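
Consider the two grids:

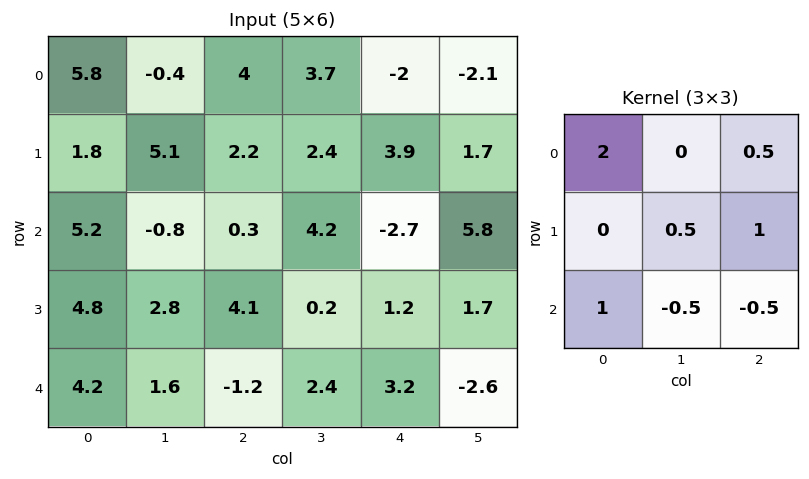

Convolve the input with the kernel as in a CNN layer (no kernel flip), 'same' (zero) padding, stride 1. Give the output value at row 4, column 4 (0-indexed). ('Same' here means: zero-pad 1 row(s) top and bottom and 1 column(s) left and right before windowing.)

The receptive field on the zero-padded input at this output position is [0.2 1.2 1.7 / 2.4 3.2 -2.6 / 0 0 0]. Elementwise product with the kernel and sum: 0.2·2 + 1.7·0.5 + 3.2·0.5 + -2.6·1 + 0·1 + 0·-0.5 + 0·-0.5.

0.25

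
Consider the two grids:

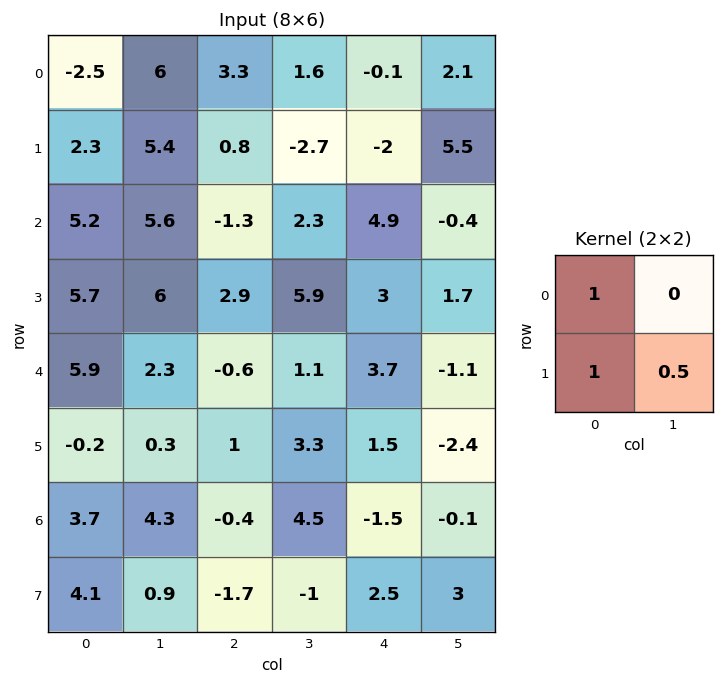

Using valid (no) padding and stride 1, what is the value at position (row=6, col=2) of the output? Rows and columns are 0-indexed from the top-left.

-2.6

The receptive field on the input at this output position is [-0.4 4.5 / -1.7 -1]. Elementwise product with the kernel and sum: -0.4·1 + -1.7·1 + -1·0.5.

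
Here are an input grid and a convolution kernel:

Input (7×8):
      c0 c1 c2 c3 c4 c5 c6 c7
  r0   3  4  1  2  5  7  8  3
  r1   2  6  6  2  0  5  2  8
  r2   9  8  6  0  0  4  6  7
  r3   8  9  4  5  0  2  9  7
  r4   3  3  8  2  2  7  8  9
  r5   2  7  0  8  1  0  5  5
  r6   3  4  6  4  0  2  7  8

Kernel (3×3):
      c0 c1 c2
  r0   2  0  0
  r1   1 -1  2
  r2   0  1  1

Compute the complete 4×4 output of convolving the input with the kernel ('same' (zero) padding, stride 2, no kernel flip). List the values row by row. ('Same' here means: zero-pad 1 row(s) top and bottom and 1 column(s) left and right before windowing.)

Output[0,0]: The receptive field on the zero-padded input at this output position is [0 0 0 / 0 3 4 / 0 2 6]. Elementwise product with the kernel and sum: 0·2 + 0·1 + 3·-1 + 4·2 + 2·1 + 6·1.
Output[0,1]: The receptive field on the zero-padded input at this output position is [0 0 0 / 4 1 2 / 6 6 2]. Elementwise product with the kernel and sum: 0·2 + 4·1 + 1·-1 + 2·2 + 6·1 + 2·1.

13 15 16 15
24 23 14 38
12 25 25 31
5 20 24 11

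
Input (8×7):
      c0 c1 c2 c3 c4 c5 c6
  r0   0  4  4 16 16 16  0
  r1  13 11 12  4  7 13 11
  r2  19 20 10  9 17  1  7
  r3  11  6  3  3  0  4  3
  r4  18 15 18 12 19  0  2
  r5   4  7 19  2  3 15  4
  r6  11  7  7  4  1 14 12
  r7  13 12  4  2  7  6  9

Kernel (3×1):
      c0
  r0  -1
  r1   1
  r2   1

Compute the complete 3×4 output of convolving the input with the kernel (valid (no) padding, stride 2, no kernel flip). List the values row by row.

Output[0,0]: The receptive field on the input at this output position is [0 / 13 / 19]. Elementwise product with the kernel and sum: 0·-1 + 13·1 + 19·1.
Output[0,1]: The receptive field on the input at this output position is [4 / 12 / 10]. Elementwise product with the kernel and sum: 4·-1 + 12·1 + 10·1.

32 18 8 18
10 11 2 -2
-3 8 -15 14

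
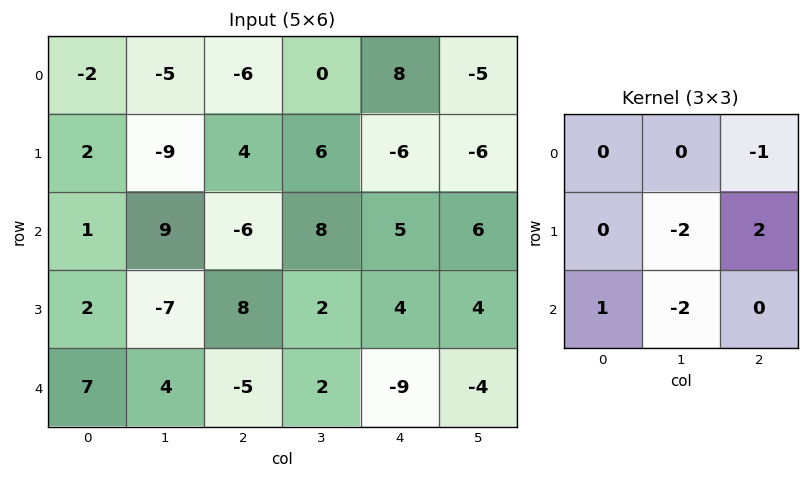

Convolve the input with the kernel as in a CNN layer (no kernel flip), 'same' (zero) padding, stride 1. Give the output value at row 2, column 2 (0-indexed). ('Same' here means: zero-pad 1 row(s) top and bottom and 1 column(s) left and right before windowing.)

-1

The receptive field on the zero-padded input at this output position is [-9 4 6 / 9 -6 8 / -7 8 2]. Elementwise product with the kernel and sum: 6·-1 + -6·-2 + 8·2 + -7·1 + 8·-2.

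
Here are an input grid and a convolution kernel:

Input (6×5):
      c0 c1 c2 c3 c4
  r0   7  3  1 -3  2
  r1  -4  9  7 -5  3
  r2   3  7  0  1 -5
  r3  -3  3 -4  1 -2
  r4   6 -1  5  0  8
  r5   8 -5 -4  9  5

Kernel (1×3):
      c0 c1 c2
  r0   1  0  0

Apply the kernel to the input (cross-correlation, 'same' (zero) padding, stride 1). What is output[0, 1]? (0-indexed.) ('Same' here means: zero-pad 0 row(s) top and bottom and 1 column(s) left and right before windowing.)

The receptive field on the zero-padded input at this output position is [7 3 1]. Elementwise product with the kernel and sum: 7·1.

7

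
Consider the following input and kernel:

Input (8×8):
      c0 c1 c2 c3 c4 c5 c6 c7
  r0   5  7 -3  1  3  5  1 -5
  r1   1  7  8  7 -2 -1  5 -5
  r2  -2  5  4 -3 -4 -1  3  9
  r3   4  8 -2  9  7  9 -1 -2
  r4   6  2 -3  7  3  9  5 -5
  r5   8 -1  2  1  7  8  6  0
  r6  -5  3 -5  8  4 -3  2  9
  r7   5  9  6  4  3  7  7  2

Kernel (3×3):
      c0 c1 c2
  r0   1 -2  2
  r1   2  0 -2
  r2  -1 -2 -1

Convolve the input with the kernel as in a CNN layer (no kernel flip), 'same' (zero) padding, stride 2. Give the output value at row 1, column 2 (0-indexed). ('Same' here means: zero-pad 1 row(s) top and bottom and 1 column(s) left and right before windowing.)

The receptive field on the zero-padded input at this output position is [7 -2 -1 / -3 -4 -1 / 9 7 9]. Elementwise product with the kernel and sum: 7·1 + -2·-2 + -1·2 + -3·2 + -1·-2 + 9·-1 + 7·-2 + 9·-1.

-27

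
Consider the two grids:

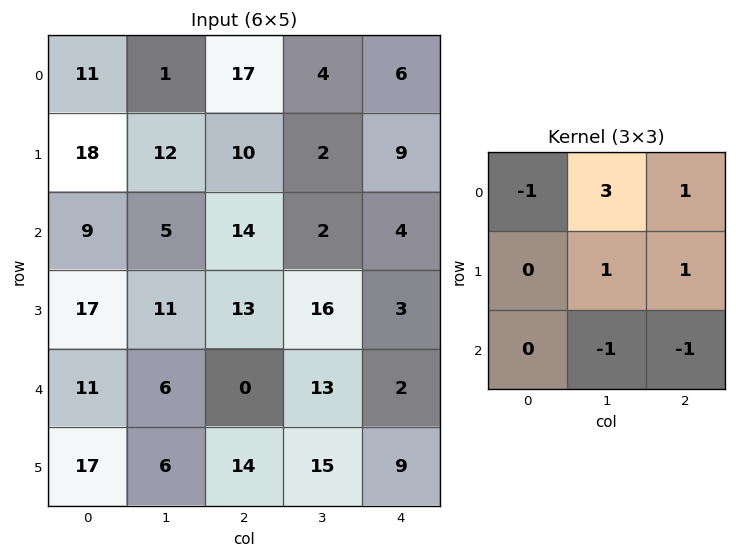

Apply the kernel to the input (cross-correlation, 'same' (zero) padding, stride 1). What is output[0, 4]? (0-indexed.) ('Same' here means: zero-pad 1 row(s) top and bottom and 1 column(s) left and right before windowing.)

-3

The receptive field on the zero-padded input at this output position is [0 0 0 / 4 6 0 / 2 9 0]. Elementwise product with the kernel and sum: 0·-1 + 0·3 + 0·1 + 6·1 + 0·1 + 9·-1 + 0·-1.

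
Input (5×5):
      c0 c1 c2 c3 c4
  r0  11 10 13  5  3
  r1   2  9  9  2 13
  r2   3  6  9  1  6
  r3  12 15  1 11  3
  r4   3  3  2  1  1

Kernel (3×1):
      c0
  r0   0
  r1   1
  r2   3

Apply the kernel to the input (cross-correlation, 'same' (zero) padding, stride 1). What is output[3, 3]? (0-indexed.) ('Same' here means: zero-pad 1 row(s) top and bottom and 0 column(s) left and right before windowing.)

14

The receptive field on the zero-padded input at this output position is [1 / 11 / 1]. Elementwise product with the kernel and sum: 11·1 + 1·3.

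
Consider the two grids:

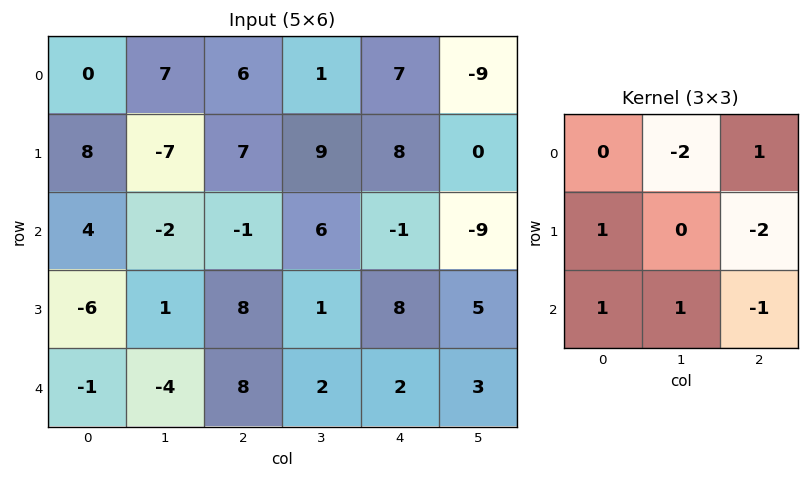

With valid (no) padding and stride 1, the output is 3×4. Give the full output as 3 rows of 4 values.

-11 -45 2 0
14 -11 -8 12
-32 9 -13 -15

Output[0,0]: The receptive field on the input at this output position is [0 7 6 / 8 -7 7 / 4 -2 -1]. Elementwise product with the kernel and sum: 7·-2 + 6·1 + 8·1 + 7·-2 + 4·1 + -2·1 + -1·-1.
Output[0,1]: The receptive field on the input at this output position is [7 6 1 / -7 7 9 / -2 -1 6]. Elementwise product with the kernel and sum: 6·-2 + 1·1 + -7·1 + 9·-2 + -2·1 + -1·1 + 6·-1.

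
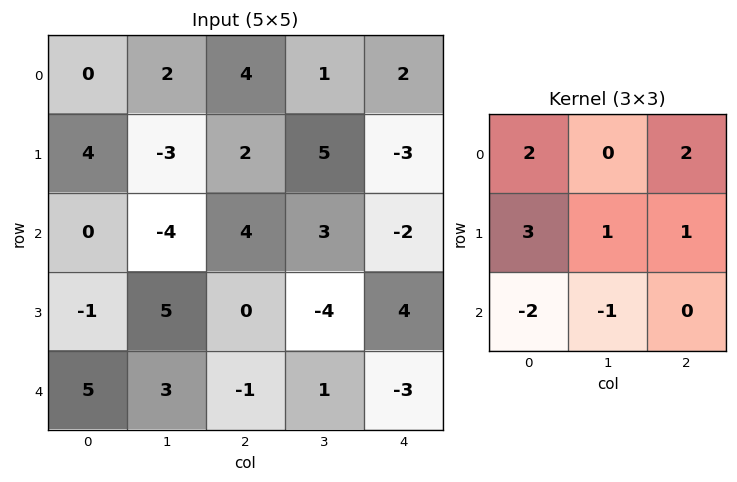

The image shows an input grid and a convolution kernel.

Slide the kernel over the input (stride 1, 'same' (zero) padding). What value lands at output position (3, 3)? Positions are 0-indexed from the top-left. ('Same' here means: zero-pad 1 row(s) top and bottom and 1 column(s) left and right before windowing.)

5

The receptive field on the zero-padded input at this output position is [4 3 -2 / 0 -4 4 / -1 1 -3]. Elementwise product with the kernel and sum: 4·2 + -2·2 + 0·3 + -4·1 + 4·1 + -1·-2 + 1·-1.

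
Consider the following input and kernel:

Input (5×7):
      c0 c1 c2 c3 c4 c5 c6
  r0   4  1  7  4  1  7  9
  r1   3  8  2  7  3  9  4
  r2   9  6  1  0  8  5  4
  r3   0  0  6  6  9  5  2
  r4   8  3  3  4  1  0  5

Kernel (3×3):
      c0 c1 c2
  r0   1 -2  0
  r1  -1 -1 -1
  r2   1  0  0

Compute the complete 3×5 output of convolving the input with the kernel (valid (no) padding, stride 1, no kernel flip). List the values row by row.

Output[0,0]: The receptive field on the input at this output position is [4 1 7 / 3 8 2 / 9 6 1]. Elementwise product with the kernel and sum: 4·1 + 1·-2 + 3·-1 + 8·-1 + 2·-1 + 9·1.
Output[0,1]: The receptive field on the input at this output position is [1 7 4 / 8 2 7 / 6 1 0]. Elementwise product with the kernel and sum: 1·1 + 7·-2 + 8·-1 + 2·-1 + 7·-1 + 6·1.

-2 -24 -12 -17 -21
-29 -3 -15 -6 -23
-1 -5 -17 -32 -17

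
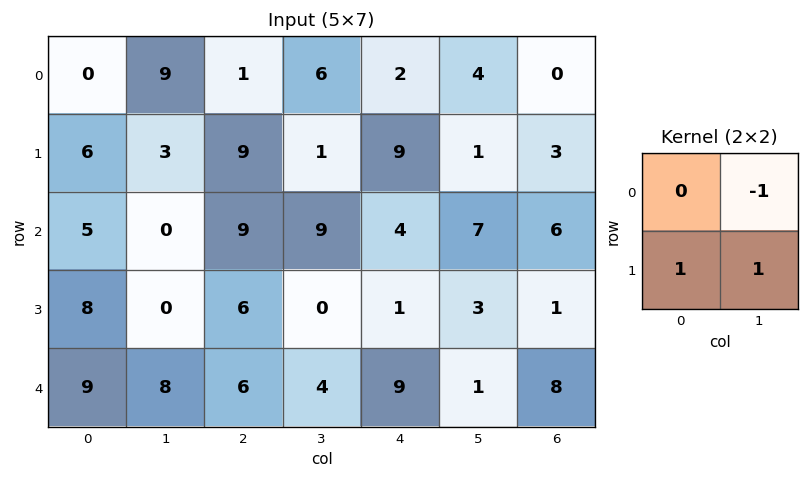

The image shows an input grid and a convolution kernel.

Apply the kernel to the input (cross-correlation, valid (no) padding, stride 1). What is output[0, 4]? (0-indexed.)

6

The receptive field on the input at this output position is [2 4 / 9 1]. Elementwise product with the kernel and sum: 4·-1 + 9·1 + 1·1.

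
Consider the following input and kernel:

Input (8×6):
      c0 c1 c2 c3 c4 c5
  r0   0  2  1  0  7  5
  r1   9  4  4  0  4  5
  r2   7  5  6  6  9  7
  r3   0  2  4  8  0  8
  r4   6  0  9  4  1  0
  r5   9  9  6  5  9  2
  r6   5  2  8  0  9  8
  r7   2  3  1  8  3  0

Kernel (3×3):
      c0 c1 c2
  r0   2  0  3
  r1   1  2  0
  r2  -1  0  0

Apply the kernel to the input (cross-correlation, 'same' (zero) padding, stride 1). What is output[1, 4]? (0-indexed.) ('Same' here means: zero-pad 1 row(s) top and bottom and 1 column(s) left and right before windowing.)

17

The receptive field on the zero-padded input at this output position is [0 7 5 / 0 4 5 / 6 9 7]. Elementwise product with the kernel and sum: 0·2 + 5·3 + 0·1 + 4·2 + 6·-1.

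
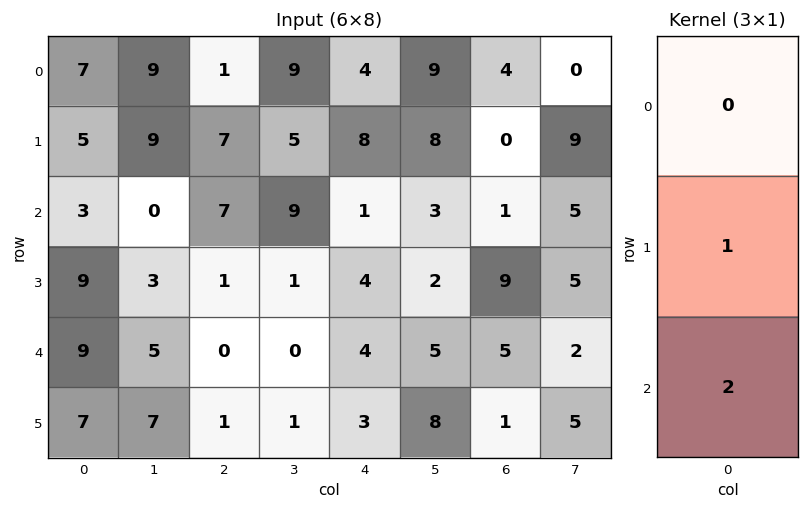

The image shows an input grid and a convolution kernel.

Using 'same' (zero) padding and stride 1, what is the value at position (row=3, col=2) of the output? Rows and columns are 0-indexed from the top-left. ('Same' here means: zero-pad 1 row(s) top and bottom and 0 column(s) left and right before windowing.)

1

The receptive field on the zero-padded input at this output position is [7 / 1 / 0]. Elementwise product with the kernel and sum: 1·1 + 0·2.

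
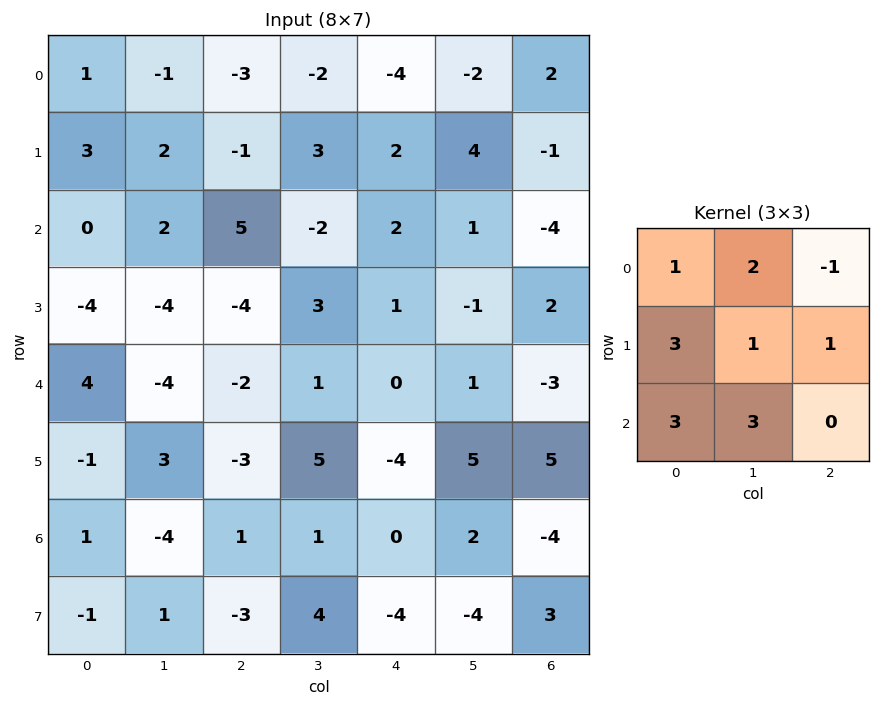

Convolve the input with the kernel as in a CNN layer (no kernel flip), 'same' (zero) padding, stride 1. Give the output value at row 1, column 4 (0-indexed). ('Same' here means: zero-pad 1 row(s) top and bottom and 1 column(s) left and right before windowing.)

7

The receptive field on the zero-padded input at this output position is [-2 -4 -2 / 3 2 4 / -2 2 1]. Elementwise product with the kernel and sum: -2·1 + -4·2 + -2·-1 + 3·3 + 2·1 + 4·1 + -2·3 + 2·3.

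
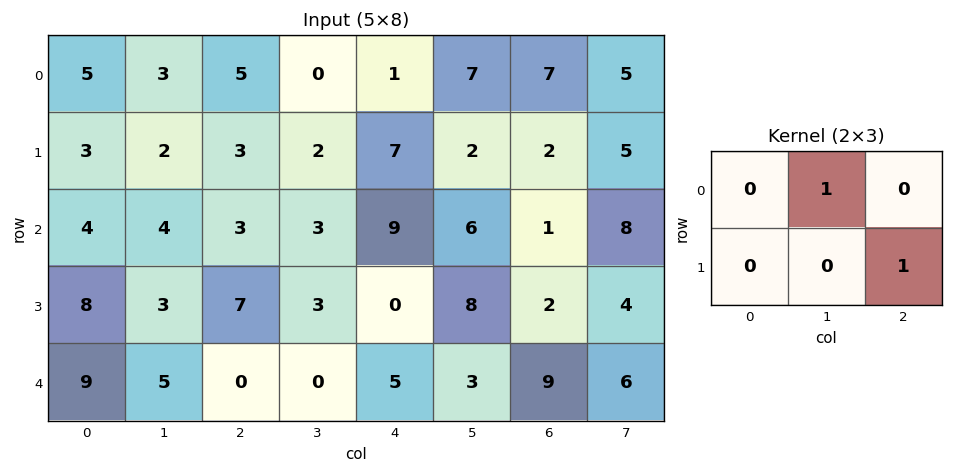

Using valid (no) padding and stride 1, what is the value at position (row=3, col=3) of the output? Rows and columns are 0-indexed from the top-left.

The receptive field on the input at this output position is [3 0 8 / 0 5 3]. Elementwise product with the kernel and sum: 0·1 + 3·1.

3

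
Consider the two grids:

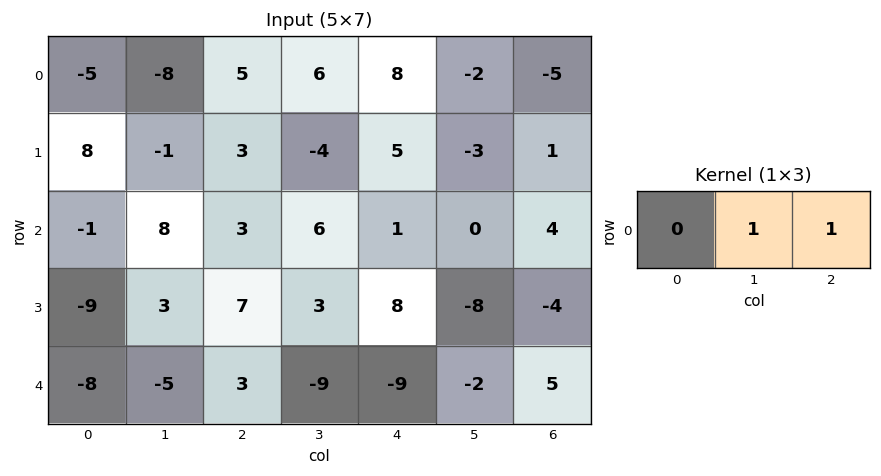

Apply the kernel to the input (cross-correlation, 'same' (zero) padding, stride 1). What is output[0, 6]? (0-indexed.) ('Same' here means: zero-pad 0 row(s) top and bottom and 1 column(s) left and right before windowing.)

-5

The receptive field on the zero-padded input at this output position is [-2 -5 0]. Elementwise product with the kernel and sum: -5·1 + 0·1.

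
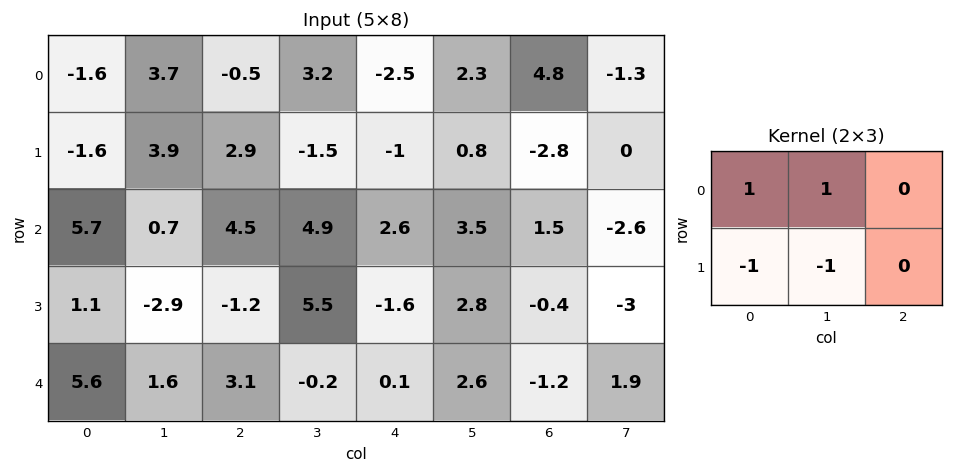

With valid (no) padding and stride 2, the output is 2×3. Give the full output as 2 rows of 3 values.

Output[0,0]: The receptive field on the input at this output position is [-1.6 3.7 -0.5 / -1.6 3.9 2.9]. Elementwise product with the kernel and sum: -1.6·1 + 3.7·1 + -1.6·-1 + 3.9·-1.

-0.2 1.3 -0
8.2 5.1 4.9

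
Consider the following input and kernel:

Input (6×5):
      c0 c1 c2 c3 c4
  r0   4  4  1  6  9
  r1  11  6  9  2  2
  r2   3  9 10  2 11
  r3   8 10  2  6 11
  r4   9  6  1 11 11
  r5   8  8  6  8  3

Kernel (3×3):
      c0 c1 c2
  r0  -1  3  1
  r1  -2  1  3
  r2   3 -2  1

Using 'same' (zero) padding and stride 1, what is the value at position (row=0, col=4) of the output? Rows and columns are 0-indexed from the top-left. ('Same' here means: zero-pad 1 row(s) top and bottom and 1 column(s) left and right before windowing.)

The receptive field on the zero-padded input at this output position is [0 0 0 / 6 9 0 / 2 2 0]. Elementwise product with the kernel and sum: 0·-1 + 0·3 + 0·1 + 6·-2 + 9·1 + 0·3 + 2·3 + 2·-2 + 0·1.

-1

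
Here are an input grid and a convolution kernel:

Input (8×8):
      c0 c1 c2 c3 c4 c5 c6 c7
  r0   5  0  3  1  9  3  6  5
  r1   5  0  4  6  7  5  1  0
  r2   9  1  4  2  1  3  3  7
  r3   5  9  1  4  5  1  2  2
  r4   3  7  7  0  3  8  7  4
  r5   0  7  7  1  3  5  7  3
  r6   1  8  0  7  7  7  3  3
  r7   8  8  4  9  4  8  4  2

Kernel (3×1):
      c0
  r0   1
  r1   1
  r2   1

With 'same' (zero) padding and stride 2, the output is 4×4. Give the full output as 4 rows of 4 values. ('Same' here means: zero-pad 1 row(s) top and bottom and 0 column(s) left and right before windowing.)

Output[0,0]: The receptive field on the zero-padded input at this output position is [0 / 5 / 5]. Elementwise product with the kernel and sum: 0·1 + 5·1 + 5·1.
Output[0,1]: The receptive field on the zero-padded input at this output position is [0 / 3 / 4]. Elementwise product with the kernel and sum: 0·1 + 3·1 + 4·1.

10 7 16 7
19 9 13 6
8 15 11 16
9 11 14 14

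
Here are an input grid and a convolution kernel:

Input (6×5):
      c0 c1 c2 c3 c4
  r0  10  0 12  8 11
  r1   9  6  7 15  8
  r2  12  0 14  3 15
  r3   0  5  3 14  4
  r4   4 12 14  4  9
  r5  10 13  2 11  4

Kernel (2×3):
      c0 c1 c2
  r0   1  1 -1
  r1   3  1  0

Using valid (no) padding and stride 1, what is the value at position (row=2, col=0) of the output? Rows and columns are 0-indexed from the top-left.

3

The receptive field on the input at this output position is [12 0 14 / 0 5 3]. Elementwise product with the kernel and sum: 12·1 + 0·1 + 14·-1 + 0·3 + 5·1.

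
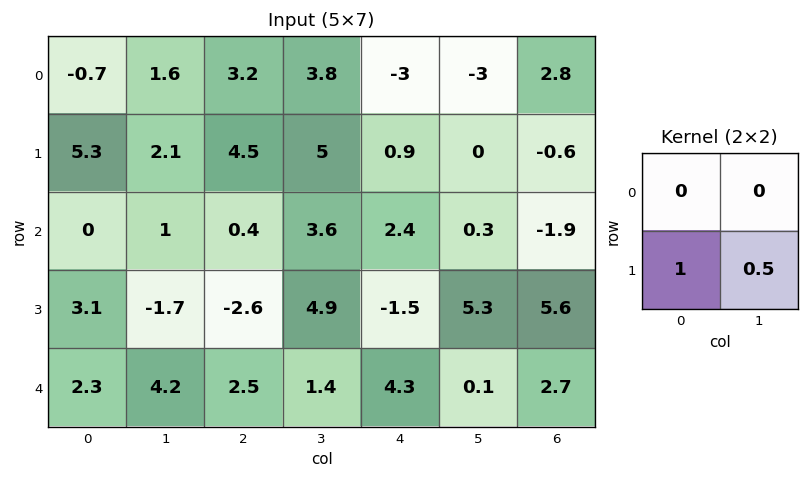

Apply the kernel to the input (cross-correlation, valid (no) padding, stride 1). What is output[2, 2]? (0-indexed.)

-0.15

The receptive field on the input at this output position is [0.4 3.6 / -2.6 4.9]. Elementwise product with the kernel and sum: -2.6·1 + 4.9·0.5.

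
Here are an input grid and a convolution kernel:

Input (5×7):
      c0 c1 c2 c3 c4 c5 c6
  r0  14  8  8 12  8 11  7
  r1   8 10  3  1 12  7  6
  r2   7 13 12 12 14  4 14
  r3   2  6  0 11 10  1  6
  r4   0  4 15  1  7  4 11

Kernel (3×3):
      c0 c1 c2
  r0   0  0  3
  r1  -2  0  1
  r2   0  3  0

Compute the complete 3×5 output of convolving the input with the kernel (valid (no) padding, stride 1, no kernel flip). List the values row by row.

50 53 66 80 15
25 -11 59 31 7
44 80 55 12 40

Output[0,0]: The receptive field on the input at this output position is [14 8 8 / 8 10 3 / 7 13 12]. Elementwise product with the kernel and sum: 8·3 + 8·-2 + 3·1 + 13·3.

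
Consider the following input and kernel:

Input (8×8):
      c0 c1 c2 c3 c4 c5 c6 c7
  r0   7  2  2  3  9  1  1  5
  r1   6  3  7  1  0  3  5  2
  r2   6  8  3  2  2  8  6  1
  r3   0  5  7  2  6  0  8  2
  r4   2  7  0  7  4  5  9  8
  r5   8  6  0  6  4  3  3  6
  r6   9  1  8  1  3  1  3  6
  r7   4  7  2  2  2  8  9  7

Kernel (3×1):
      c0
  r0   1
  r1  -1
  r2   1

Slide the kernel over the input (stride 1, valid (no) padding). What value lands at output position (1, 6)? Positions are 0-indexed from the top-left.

7

The receptive field on the input at this output position is [5 / 6 / 8]. Elementwise product with the kernel and sum: 5·1 + 6·-1 + 8·1.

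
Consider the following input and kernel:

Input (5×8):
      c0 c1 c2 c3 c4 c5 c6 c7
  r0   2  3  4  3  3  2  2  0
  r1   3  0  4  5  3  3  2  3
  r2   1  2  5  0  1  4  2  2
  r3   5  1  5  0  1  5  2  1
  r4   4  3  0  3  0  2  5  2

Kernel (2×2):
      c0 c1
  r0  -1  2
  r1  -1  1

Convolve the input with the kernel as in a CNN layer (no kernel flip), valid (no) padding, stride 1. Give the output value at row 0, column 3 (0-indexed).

The receptive field on the input at this output position is [3 3 / 5 3]. Elementwise product with the kernel and sum: 3·-1 + 3·2 + 5·-1 + 3·1.

1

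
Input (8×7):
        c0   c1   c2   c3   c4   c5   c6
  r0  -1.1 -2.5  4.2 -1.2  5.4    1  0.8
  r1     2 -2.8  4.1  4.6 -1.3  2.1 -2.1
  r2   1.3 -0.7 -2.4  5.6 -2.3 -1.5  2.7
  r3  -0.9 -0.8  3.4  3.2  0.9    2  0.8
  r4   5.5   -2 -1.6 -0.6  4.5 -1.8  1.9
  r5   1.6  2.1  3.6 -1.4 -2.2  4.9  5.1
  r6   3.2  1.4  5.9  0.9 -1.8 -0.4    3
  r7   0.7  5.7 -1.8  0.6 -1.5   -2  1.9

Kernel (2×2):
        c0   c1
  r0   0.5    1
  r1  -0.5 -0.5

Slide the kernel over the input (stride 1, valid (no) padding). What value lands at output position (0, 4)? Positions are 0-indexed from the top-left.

3.3

The receptive field on the input at this output position is [5.4 1 / -1.3 2.1]. Elementwise product with the kernel and sum: 5.4·0.5 + 1·1 + -1.3·-0.5 + 2.1·-0.5.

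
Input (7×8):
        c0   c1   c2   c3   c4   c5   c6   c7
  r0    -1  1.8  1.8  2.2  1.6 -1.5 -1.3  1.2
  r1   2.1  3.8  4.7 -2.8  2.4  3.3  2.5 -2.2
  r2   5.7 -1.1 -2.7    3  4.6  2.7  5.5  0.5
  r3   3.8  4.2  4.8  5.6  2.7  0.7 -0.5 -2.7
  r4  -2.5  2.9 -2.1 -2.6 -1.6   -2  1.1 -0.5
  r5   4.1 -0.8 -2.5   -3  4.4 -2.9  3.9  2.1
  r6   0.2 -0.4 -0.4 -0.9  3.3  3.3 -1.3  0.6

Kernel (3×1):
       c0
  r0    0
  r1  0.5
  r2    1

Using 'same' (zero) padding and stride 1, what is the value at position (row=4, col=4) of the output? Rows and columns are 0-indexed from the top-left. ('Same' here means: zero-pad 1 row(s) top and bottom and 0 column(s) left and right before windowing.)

3.6

The receptive field on the zero-padded input at this output position is [2.7 / -1.6 / 4.4]. Elementwise product with the kernel and sum: -1.6·0.5 + 4.4·1.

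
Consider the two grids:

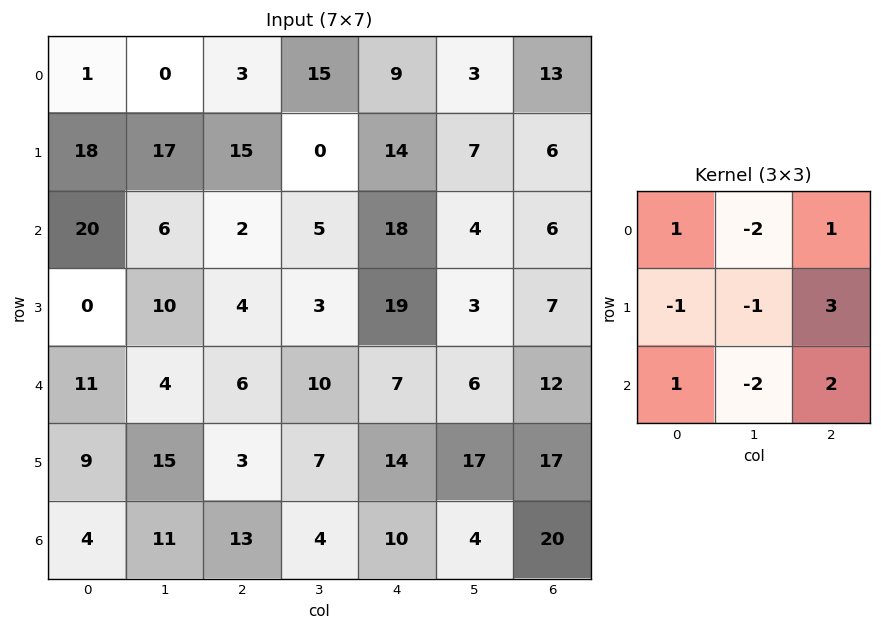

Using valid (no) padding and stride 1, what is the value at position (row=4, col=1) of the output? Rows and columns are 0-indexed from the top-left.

-2

The receptive field on the input at this output position is [4 6 10 / 15 3 7 / 11 13 4]. Elementwise product with the kernel and sum: 4·1 + 6·-2 + 10·1 + 15·-1 + 3·-1 + 7·3 + 11·1 + 13·-2 + 4·2.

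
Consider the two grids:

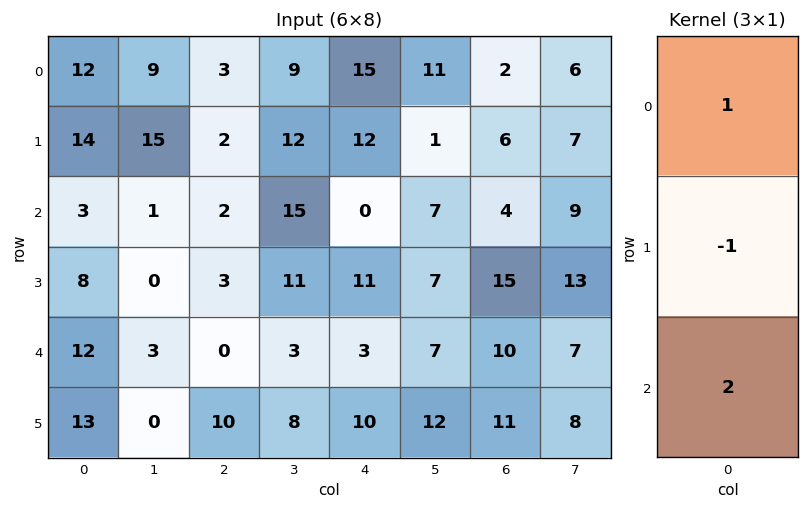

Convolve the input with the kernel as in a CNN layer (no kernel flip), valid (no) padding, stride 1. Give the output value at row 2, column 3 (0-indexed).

10

The receptive field on the input at this output position is [15 / 11 / 3]. Elementwise product with the kernel and sum: 15·1 + 11·-1 + 3·2.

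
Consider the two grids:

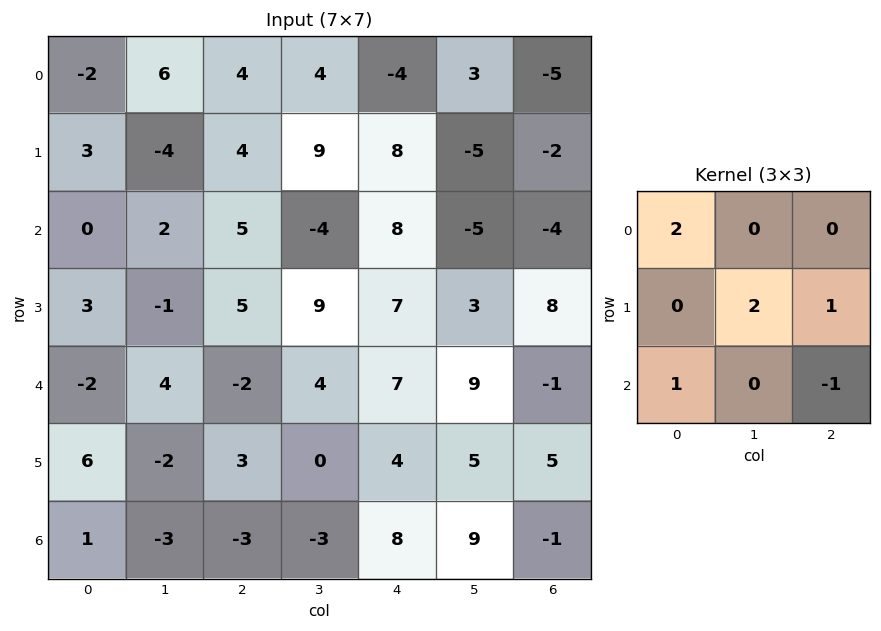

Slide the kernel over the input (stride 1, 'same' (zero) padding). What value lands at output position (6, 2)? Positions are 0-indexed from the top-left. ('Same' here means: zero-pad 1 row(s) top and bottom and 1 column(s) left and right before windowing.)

-13

The receptive field on the zero-padded input at this output position is [-2 3 0 / -3 -3 -3 / 0 0 0]. Elementwise product with the kernel and sum: -2·2 + -3·2 + -3·1 + 0·1 + 0·-1.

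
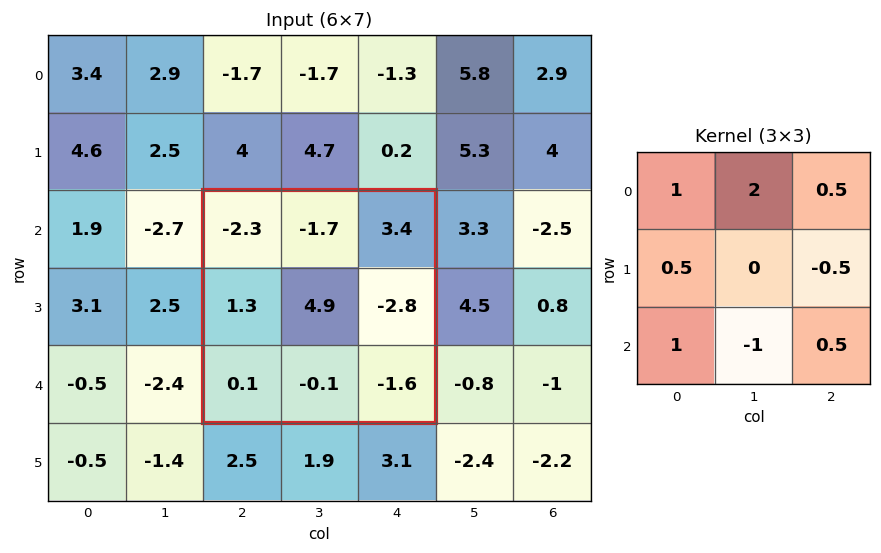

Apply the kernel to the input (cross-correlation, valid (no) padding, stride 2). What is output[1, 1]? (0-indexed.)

-2.55

The receptive field on the input at this output position is [-2.3 -1.7 3.4 / 1.3 4.9 -2.8 / 0.1 -0.1 -1.6]. Elementwise product with the kernel and sum: -2.3·1 + -1.7·2 + 3.4·0.5 + 1.3·0.5 + -2.8·-0.5 + 0.1·1 + -0.1·-1 + -1.6·0.5.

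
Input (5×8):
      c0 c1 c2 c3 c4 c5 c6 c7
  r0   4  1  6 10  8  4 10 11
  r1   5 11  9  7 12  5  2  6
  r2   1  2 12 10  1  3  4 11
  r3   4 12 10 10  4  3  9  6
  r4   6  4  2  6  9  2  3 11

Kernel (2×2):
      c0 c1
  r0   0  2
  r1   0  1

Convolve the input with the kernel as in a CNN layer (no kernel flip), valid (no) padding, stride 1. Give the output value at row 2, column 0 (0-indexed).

The receptive field on the input at this output position is [1 2 / 4 12]. Elementwise product with the kernel and sum: 2·2 + 12·1.

16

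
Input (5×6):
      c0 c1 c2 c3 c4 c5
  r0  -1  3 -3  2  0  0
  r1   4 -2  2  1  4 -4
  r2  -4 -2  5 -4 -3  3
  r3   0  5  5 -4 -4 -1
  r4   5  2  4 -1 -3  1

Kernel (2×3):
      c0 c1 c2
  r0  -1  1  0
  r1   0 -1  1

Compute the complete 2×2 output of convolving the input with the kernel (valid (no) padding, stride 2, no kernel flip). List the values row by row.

8 8
2 -9

Output[0,0]: The receptive field on the input at this output position is [-1 3 -3 / 4 -2 2]. Elementwise product with the kernel and sum: -1·-1 + 3·1 + -2·-1 + 2·1.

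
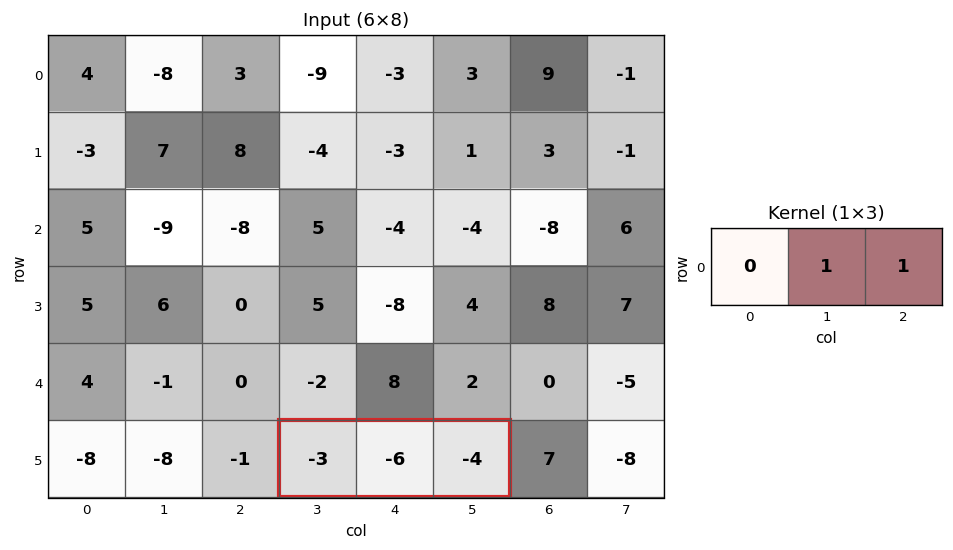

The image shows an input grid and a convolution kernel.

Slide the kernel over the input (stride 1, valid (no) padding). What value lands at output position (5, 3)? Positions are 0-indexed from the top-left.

-10

The receptive field on the input at this output position is [-3 -6 -4]. Elementwise product with the kernel and sum: -6·1 + -4·1.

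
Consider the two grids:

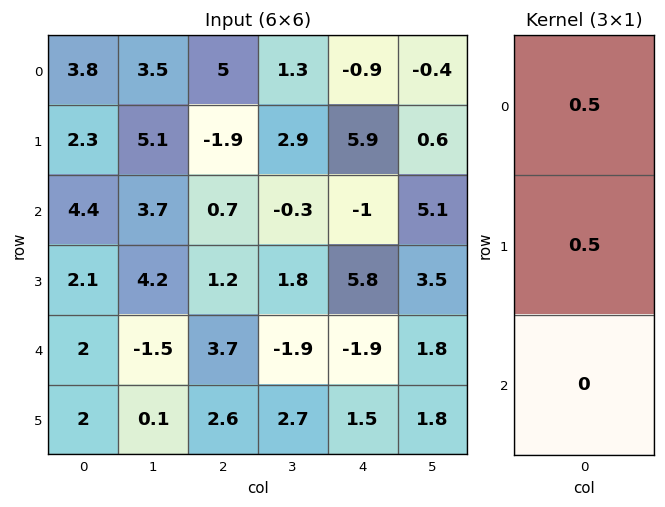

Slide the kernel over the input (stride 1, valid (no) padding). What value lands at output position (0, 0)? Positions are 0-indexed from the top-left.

3.05

The receptive field on the input at this output position is [3.8 / 2.3 / 4.4]. Elementwise product with the kernel and sum: 3.8·0.5 + 2.3·0.5.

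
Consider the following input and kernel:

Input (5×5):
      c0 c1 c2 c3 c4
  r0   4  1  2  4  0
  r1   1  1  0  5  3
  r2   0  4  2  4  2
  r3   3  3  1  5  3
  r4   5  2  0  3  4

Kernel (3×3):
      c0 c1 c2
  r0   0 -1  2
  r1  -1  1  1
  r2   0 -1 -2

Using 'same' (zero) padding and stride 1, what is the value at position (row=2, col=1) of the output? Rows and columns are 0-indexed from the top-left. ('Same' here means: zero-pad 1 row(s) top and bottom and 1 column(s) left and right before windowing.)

The receptive field on the zero-padded input at this output position is [1 1 0 / 0 4 2 / 3 3 1]. Elementwise product with the kernel and sum: 1·-1 + 0·2 + 0·-1 + 4·1 + 2·1 + 3·-1 + 1·-2.

0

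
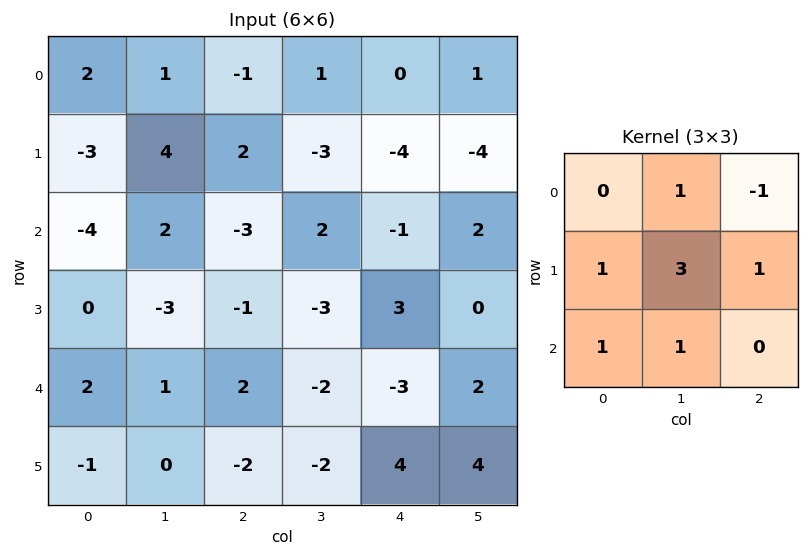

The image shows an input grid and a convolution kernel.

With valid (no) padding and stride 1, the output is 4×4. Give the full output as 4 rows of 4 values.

11 4 -11 -19
-2 -4 -1 1
-2 -11 -4 -2
4 5 -17 -4

Output[0,0]: The receptive field on the input at this output position is [2 1 -1 / -3 4 2 / -4 2 -3]. Elementwise product with the kernel and sum: 1·1 + -1·-1 + -3·1 + 4·3 + 2·1 + -4·1 + 2·1.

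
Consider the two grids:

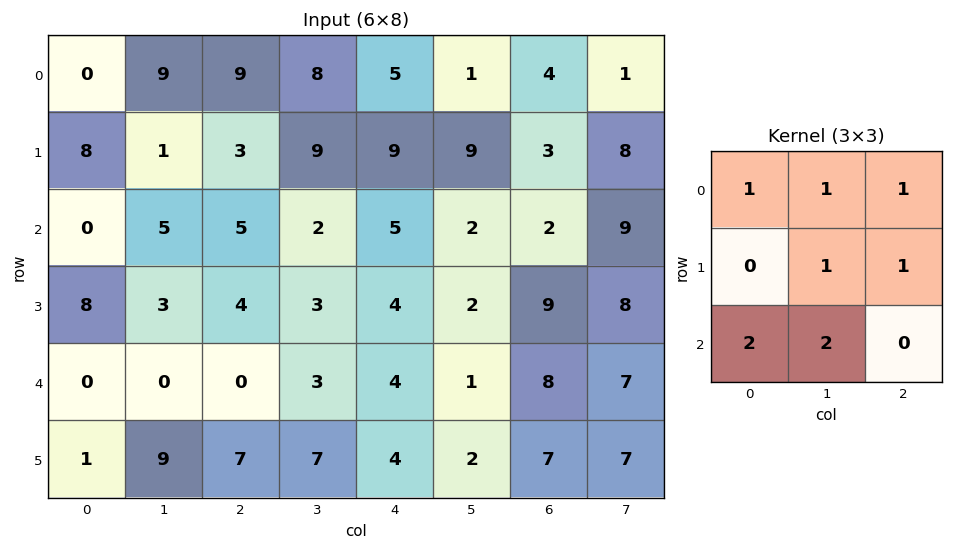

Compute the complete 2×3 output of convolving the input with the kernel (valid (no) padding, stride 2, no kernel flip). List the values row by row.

32 54 36
17 25 30

Output[0,0]: The receptive field on the input at this output position is [0 9 9 / 8 1 3 / 0 5 5]. Elementwise product with the kernel and sum: 0·1 + 9·1 + 9·1 + 1·1 + 3·1 + 0·2 + 5·2.
Output[0,1]: The receptive field on the input at this output position is [9 8 5 / 3 9 9 / 5 2 5]. Elementwise product with the kernel and sum: 9·1 + 8·1 + 5·1 + 9·1 + 9·1 + 5·2 + 2·2.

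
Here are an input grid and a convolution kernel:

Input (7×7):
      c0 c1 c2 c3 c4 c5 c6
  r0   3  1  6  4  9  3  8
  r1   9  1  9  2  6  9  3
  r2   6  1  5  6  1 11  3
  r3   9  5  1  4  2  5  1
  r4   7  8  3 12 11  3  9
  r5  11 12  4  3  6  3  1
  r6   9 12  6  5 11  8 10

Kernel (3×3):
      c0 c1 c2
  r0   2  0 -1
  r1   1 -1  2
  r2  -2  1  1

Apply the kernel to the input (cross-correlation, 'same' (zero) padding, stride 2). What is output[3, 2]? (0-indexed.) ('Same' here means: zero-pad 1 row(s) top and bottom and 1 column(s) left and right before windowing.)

13

The receptive field on the zero-padded input at this output position is [3 6 3 / 5 11 8 / 0 0 0]. Elementwise product with the kernel and sum: 3·2 + 3·-1 + 5·1 + 11·-1 + 8·2 + 0·-2 + 0·1 + 0·1.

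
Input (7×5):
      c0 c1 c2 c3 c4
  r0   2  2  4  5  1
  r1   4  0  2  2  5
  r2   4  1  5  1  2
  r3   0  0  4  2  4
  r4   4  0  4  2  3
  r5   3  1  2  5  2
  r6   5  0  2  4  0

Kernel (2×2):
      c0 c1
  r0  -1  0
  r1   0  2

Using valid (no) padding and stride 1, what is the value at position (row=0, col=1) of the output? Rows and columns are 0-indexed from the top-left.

2

The receptive field on the input at this output position is [2 4 / 0 2]. Elementwise product with the kernel and sum: 2·-1 + 2·2.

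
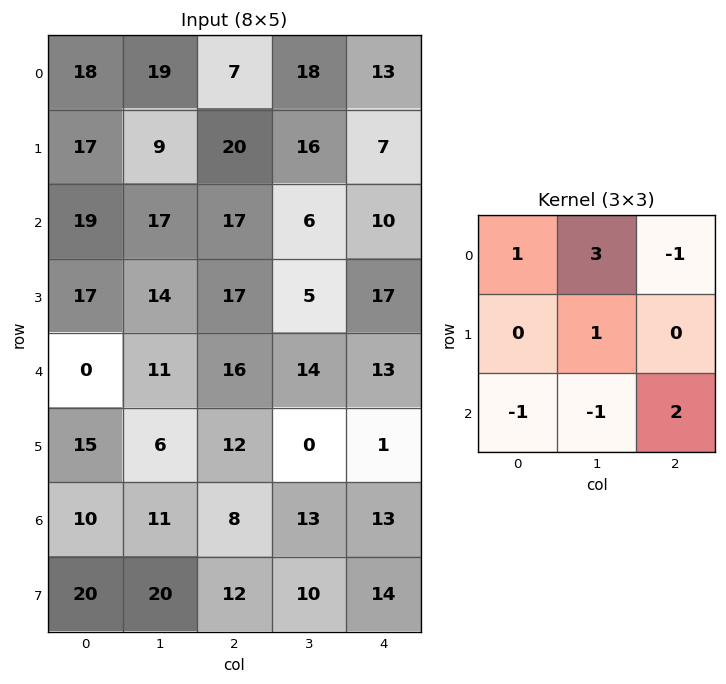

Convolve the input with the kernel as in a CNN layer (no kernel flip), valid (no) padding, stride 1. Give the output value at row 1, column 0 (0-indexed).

The receptive field on the input at this output position is [17 9 20 / 19 17 17 / 17 14 17]. Elementwise product with the kernel and sum: 17·1 + 9·3 + 20·-1 + 17·1 + 17·-1 + 14·-1 + 17·2.

44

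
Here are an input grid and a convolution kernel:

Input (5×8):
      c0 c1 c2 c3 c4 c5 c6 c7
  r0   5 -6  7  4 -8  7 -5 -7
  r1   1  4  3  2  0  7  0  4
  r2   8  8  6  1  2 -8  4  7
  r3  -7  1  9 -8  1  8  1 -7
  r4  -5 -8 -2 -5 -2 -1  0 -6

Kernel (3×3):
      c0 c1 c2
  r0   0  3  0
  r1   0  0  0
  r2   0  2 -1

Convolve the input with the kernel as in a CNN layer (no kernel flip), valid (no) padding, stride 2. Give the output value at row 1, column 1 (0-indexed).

-5

The receptive field on the input at this output position is [6 1 2 / 9 -8 1 / -2 -5 -2]. Elementwise product with the kernel and sum: 1·3 + -5·2 + -2·-1.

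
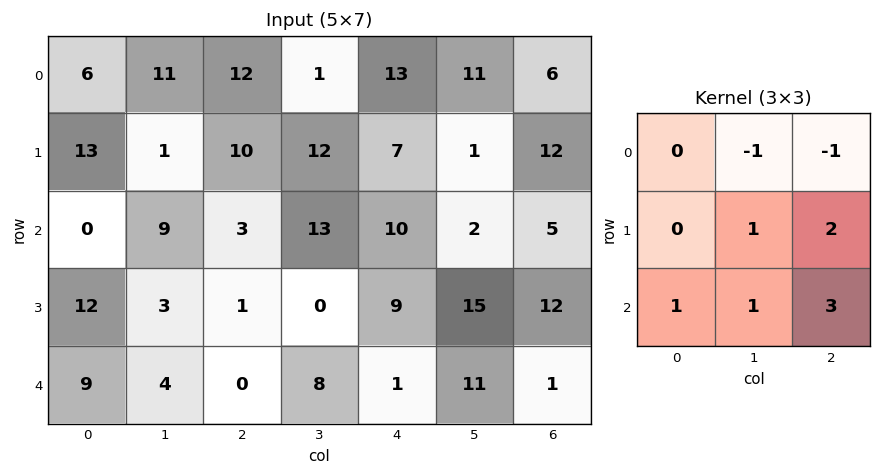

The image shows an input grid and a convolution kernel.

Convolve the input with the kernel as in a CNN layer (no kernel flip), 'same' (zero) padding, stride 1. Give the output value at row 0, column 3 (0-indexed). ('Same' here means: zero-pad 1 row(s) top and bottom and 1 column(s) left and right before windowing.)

70

The receptive field on the zero-padded input at this output position is [0 0 0 / 12 1 13 / 10 12 7]. Elementwise product with the kernel and sum: 0·-1 + 0·-1 + 1·1 + 13·2 + 10·1 + 12·1 + 7·3.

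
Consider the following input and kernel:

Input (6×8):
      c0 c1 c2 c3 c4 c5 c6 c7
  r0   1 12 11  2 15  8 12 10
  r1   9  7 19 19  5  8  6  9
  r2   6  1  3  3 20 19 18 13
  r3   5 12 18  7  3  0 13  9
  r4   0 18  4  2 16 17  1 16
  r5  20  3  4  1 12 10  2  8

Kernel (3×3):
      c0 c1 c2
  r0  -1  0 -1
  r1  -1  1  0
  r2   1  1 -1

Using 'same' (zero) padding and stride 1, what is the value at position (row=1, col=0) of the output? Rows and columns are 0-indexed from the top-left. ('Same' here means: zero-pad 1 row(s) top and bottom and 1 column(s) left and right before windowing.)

2

The receptive field on the zero-padded input at this output position is [0 1 12 / 0 9 7 / 0 6 1]. Elementwise product with the kernel and sum: 0·-1 + 12·-1 + 0·-1 + 9·1 + 0·1 + 6·1 + 1·-1.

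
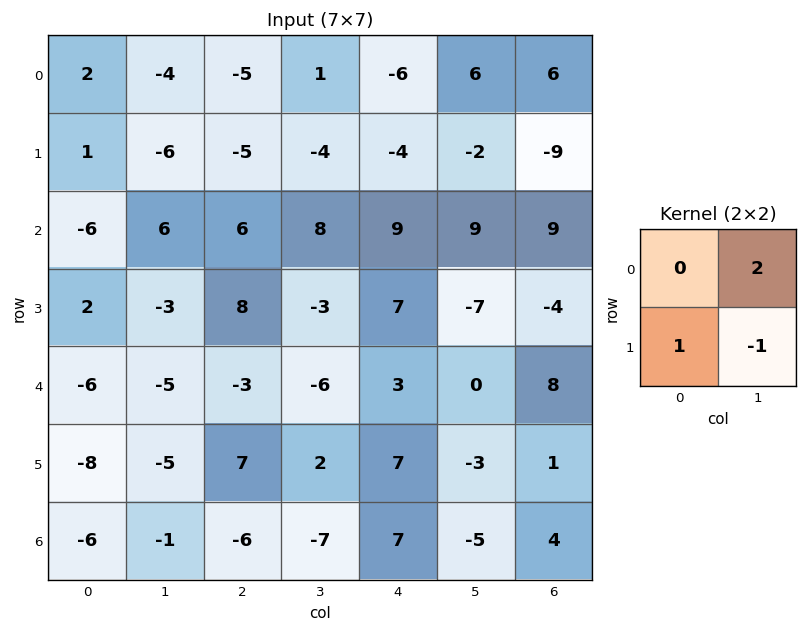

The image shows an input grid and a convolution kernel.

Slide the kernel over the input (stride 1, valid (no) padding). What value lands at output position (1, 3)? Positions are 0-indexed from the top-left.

-9

The receptive field on the input at this output position is [-4 -4 / 8 9]. Elementwise product with the kernel and sum: -4·2 + 8·1 + 9·-1.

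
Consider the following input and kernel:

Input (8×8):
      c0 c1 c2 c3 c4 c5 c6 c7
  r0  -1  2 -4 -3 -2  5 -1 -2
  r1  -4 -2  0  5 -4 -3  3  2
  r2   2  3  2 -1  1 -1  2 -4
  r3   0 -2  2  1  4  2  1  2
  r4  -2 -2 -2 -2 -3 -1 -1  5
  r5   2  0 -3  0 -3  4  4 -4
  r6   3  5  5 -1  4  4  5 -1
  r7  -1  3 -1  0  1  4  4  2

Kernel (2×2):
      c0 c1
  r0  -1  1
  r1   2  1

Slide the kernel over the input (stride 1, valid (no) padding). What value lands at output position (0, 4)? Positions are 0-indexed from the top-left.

The receptive field on the input at this output position is [-2 5 / -4 -3]. Elementwise product with the kernel and sum: -2·-1 + 5·1 + -4·2 + -3·1.

-4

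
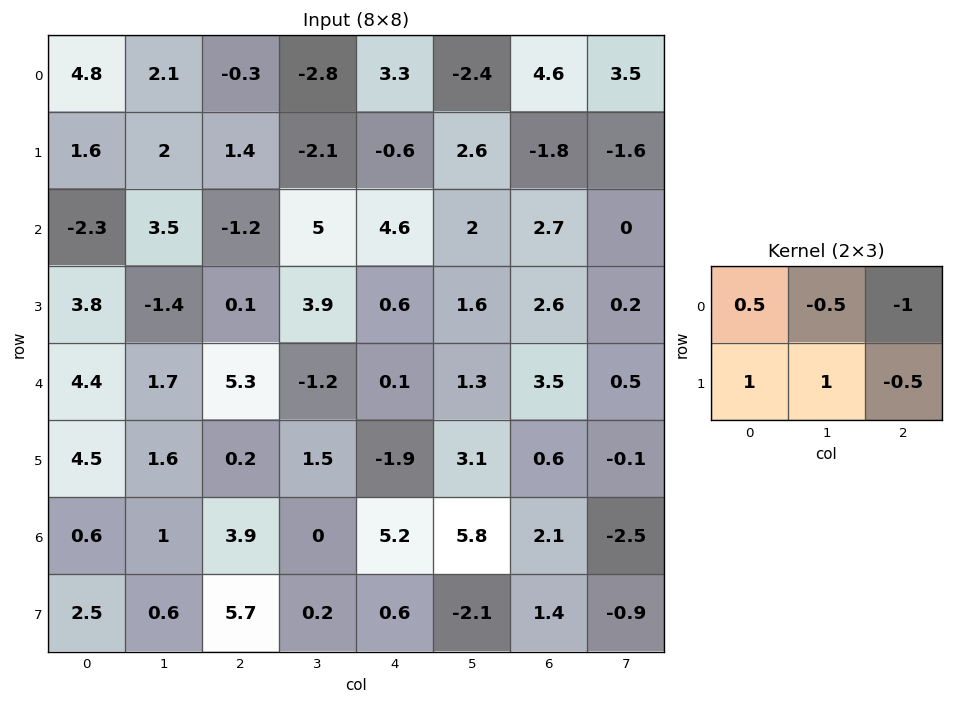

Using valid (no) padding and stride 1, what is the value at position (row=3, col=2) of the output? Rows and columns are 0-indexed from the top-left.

The receptive field on the input at this output position is [0.1 3.9 0.6 / 5.3 -1.2 0.1]. Elementwise product with the kernel and sum: 0.1·0.5 + 3.9·-0.5 + 0.6·-1 + 5.3·1 + -1.2·1 + 0.1·-0.5.

1.55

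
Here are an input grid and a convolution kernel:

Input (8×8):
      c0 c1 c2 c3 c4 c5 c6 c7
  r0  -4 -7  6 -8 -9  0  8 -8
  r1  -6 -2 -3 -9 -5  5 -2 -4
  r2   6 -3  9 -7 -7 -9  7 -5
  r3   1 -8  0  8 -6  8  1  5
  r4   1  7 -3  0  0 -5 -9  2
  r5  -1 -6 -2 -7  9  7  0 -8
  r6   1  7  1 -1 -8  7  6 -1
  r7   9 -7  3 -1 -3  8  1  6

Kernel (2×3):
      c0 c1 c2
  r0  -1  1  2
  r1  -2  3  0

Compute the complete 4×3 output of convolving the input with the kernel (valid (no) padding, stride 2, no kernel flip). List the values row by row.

15 -53 50
-17 -6 48
-16 -14 -20
-31 -27 57

Output[0,0]: The receptive field on the input at this output position is [-4 -7 6 / -6 -2 -3]. Elementwise product with the kernel and sum: -4·-1 + -7·1 + 6·2 + -6·-2 + -2·3.
Output[0,1]: The receptive field on the input at this output position is [6 -8 -9 / -3 -9 -5]. Elementwise product with the kernel and sum: 6·-1 + -8·1 + -9·2 + -3·-2 + -9·3.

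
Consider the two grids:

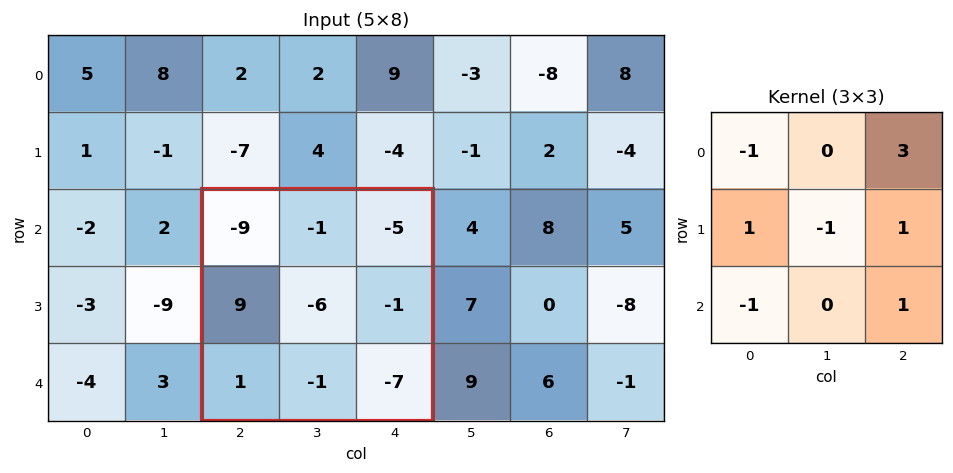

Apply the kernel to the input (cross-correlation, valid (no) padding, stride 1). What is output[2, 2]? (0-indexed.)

0

The receptive field on the input at this output position is [-9 -1 -5 / 9 -6 -1 / 1 -1 -7]. Elementwise product with the kernel and sum: -9·-1 + -5·3 + 9·1 + -6·-1 + -1·1 + 1·-1 + -7·1.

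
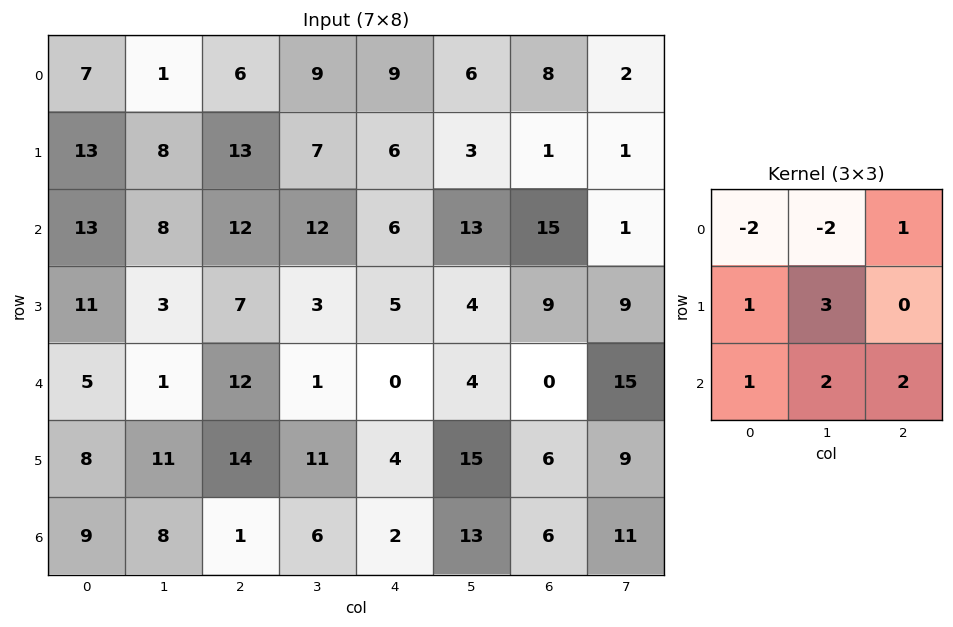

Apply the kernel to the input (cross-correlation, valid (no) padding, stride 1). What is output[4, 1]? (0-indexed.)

The receptive field on the input at this output position is [1 12 1 / 11 14 11 / 8 1 6]. Elementwise product with the kernel and sum: 1·-2 + 12·-2 + 1·1 + 11·1 + 14·3 + 8·1 + 1·2 + 6·2.

50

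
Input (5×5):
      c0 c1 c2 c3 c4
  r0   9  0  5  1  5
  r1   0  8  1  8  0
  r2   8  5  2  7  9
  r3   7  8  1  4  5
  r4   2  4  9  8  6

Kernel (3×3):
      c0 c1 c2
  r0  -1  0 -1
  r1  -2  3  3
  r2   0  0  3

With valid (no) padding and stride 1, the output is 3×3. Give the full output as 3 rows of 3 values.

Output[0,0]: The receptive field on the input at this output position is [9 0 5 / 0 8 1 / 8 5 2]. Elementwise product with the kernel and sum: 9·-1 + 5·-1 + 0·-2 + 8·3 + 1·3 + 2·3.
Output[0,1]: The receptive field on the input at this output position is [0 5 1 / 8 1 8 / 5 2 7]. Elementwise product with the kernel and sum: 0·-1 + 1·-1 + 8·-2 + 1·3 + 8·3 + 7·3.

19 31 39
7 13 58
30 11 32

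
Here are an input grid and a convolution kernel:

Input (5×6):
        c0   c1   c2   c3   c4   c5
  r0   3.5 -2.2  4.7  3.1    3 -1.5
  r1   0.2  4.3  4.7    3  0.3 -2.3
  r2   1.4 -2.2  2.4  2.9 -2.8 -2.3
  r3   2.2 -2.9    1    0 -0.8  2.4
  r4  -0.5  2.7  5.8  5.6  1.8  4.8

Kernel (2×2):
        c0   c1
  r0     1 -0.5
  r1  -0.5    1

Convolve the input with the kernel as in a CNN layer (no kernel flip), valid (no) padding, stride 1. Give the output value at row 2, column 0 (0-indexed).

-1.5

The receptive field on the input at this output position is [1.4 -2.2 / 2.2 -2.9]. Elementwise product with the kernel and sum: 1.4·1 + -2.2·-0.5 + 2.2·-0.5 + -2.9·1.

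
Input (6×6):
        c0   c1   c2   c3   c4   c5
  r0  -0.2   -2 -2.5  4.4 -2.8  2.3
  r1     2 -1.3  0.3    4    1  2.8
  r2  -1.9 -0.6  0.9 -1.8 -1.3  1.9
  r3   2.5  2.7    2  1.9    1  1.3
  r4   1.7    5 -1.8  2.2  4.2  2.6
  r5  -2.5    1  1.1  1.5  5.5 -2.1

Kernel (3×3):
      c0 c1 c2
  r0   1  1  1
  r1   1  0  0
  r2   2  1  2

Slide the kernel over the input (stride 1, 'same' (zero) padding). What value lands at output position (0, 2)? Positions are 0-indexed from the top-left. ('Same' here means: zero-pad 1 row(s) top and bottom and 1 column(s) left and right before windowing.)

3.7

The receptive field on the zero-padded input at this output position is [0 0 0 / -2 -2.5 4.4 / -1.3 0.3 4]. Elementwise product with the kernel and sum: 0·1 + 0·1 + 0·1 + -2·1 + -1.3·2 + 0.3·1 + 4·2.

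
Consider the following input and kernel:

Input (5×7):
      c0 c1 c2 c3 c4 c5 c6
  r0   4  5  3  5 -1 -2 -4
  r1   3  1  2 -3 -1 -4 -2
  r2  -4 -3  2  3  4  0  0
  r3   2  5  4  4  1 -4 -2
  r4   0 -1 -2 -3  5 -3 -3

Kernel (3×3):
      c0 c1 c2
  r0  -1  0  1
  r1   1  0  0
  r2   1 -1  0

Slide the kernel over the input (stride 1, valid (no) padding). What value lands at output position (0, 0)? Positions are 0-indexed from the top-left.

1

The receptive field on the input at this output position is [4 5 3 / 3 1 2 / -4 -3 2]. Elementwise product with the kernel and sum: 4·-1 + 3·1 + 3·1 + -4·1 + -3·-1.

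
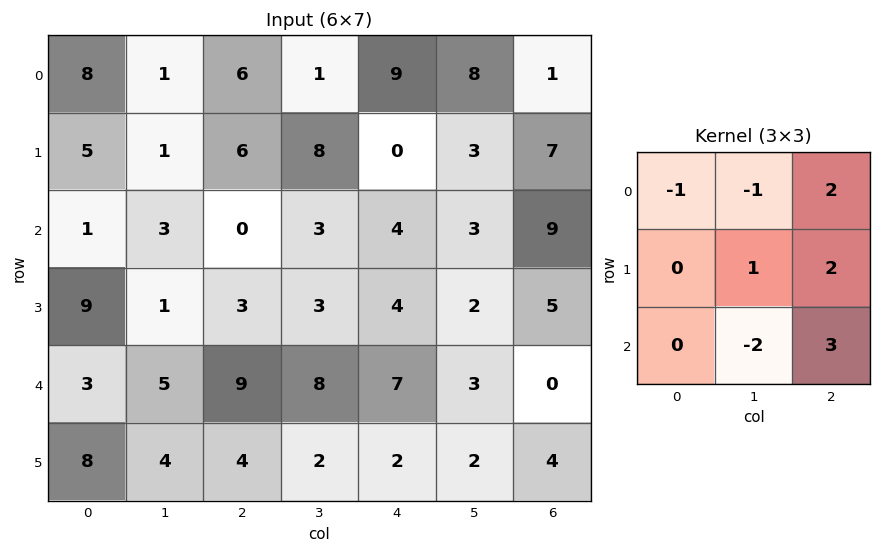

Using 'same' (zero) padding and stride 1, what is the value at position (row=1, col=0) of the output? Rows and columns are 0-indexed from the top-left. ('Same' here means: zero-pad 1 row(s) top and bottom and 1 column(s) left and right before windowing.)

The receptive field on the zero-padded input at this output position is [0 8 1 / 0 5 1 / 0 1 3]. Elementwise product with the kernel and sum: 0·-1 + 8·-1 + 1·2 + 5·1 + 1·2 + 1·-2 + 3·3.

8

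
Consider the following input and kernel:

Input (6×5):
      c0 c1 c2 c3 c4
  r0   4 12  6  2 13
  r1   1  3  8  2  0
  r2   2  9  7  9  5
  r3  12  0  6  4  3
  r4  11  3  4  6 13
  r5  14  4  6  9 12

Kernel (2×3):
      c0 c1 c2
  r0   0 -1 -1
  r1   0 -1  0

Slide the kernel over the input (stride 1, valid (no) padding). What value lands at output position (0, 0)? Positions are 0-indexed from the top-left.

-21

The receptive field on the input at this output position is [4 12 6 / 1 3 8]. Elementwise product with the kernel and sum: 12·-1 + 6·-1 + 3·-1.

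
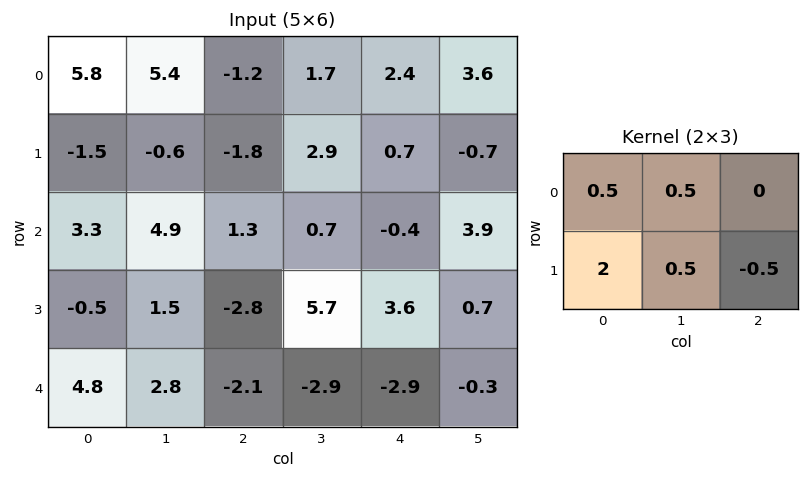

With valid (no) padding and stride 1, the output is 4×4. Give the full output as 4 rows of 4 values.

Output[0,0]: The receptive field on the input at this output position is [5.8 5.4 -1.2 / -1.5 -0.6 -1.8]. Elementwise product with the kernel and sum: 5.8·0.5 + 5.4·0.5 + -1.5·2 + -0.6·0.5 + -1.8·-0.5.
Output[0,1]: The receptive field on the input at this output position is [5.4 -1.2 1.7 / -0.6 -1.8 2.9]. Elementwise product with the kernel and sum: 5.4·0.5 + -1.2·0.5 + -0.6·2 + -1.8·0.5 + 2.9·-0.5.

3.2 -1.45 -2.25 8.55
7.35 8.9 3.7 1.05
5.25 1.85 -3.55 13
12.55 5.35 -2.75 -2.45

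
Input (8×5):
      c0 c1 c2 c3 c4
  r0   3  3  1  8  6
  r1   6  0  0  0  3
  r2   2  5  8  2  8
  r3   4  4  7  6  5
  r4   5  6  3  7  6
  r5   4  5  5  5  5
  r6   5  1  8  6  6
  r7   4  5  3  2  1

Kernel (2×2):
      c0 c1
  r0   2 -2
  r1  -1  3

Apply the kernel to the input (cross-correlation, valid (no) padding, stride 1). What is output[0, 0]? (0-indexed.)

-6

The receptive field on the input at this output position is [3 3 / 6 0]. Elementwise product with the kernel and sum: 3·2 + 3·-2 + 6·-1 + 0·3.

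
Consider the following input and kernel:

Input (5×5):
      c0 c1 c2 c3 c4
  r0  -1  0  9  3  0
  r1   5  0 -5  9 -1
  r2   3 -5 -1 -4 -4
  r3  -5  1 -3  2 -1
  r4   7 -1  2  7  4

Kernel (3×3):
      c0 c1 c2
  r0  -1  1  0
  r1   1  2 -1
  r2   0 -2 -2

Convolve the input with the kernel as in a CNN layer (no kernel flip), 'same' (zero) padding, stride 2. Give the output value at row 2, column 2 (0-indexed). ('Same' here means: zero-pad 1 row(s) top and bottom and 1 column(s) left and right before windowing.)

12

The receptive field on the zero-padded input at this output position is [2 -1 0 / 7 4 0 / 0 0 0]. Elementwise product with the kernel and sum: 2·-1 + -1·1 + 7·1 + 4·2 + 0·-1 + 0·-2 + 0·-2.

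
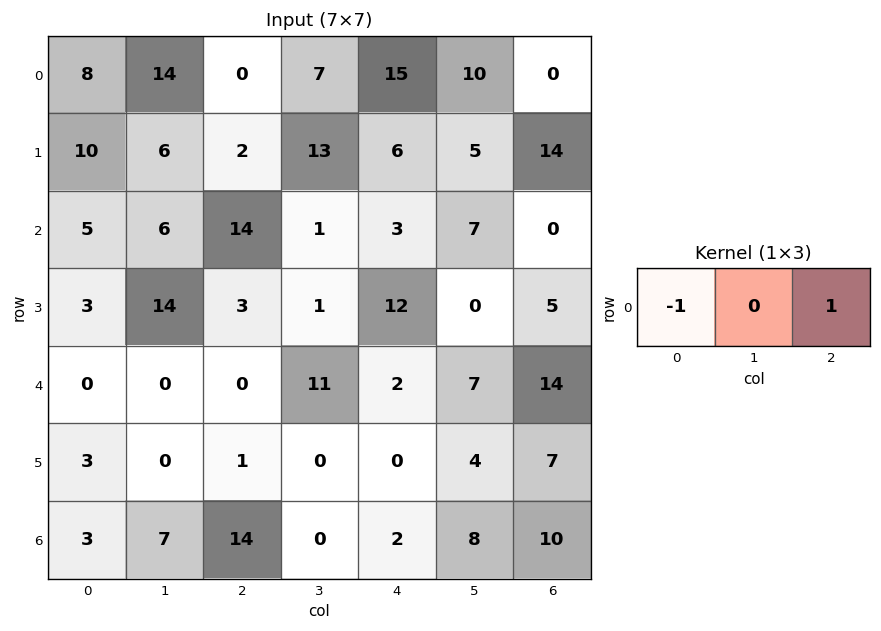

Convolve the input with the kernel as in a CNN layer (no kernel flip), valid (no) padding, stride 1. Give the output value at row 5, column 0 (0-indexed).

The receptive field on the input at this output position is [3 0 1]. Elementwise product with the kernel and sum: 3·-1 + 1·1.

-2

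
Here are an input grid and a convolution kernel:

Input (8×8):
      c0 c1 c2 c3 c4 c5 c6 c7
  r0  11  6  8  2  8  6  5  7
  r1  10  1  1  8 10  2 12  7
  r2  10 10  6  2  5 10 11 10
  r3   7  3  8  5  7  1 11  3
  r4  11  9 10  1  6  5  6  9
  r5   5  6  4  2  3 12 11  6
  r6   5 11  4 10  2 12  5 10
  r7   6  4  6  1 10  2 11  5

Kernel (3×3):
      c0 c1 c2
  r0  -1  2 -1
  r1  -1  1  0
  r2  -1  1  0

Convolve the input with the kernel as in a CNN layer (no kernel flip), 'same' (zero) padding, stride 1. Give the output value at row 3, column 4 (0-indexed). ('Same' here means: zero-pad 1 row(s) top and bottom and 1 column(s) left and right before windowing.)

The receptive field on the zero-padded input at this output position is [2 5 10 / 5 7 1 / 1 6 5]. Elementwise product with the kernel and sum: 2·-1 + 5·2 + 10·-1 + 5·-1 + 7·1 + 1·-1 + 6·1.

5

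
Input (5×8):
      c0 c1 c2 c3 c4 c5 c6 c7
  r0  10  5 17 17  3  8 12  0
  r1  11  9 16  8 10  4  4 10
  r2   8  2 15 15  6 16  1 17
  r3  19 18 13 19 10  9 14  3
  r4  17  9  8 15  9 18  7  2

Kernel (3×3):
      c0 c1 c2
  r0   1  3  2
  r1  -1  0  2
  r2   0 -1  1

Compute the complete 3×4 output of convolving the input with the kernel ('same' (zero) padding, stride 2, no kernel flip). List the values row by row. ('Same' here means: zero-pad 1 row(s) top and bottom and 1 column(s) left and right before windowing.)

Output[0,0]: The receptive field on the zero-padded input at this output position is [0 0 0 / 0 10 5 / 0 11 9]. Elementwise product with the kernel and sum: 0·1 + 0·3 + 0·2 + 0·-1 + 5·2 + 11·-1 + 9·1.
Output[0,1]: The receptive field on the zero-padded input at this output position is [0 0 0 / 5 17 17 / 9 16 8]. Elementwise product with the kernel and sum: 0·1 + 0·3 + 0·2 + 5·-1 + 17·2 + 16·-1 + 8·1.

8 21 -7 -2
54 107 62 43
111 116 88 43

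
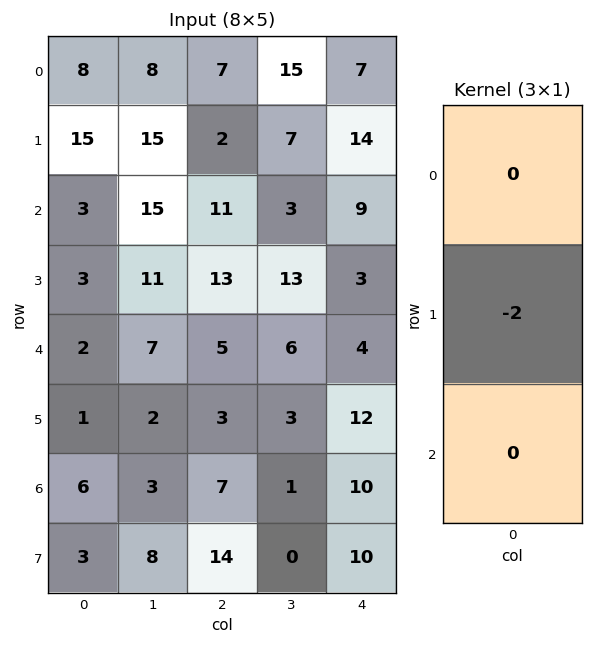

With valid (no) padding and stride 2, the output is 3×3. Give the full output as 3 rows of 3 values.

-30 -4 -28
-6 -26 -6
-2 -6 -24

Output[0,0]: The receptive field on the input at this output position is [8 / 15 / 3]. Elementwise product with the kernel and sum: 15·-2.
Output[0,1]: The receptive field on the input at this output position is [7 / 2 / 11]. Elementwise product with the kernel and sum: 2·-2.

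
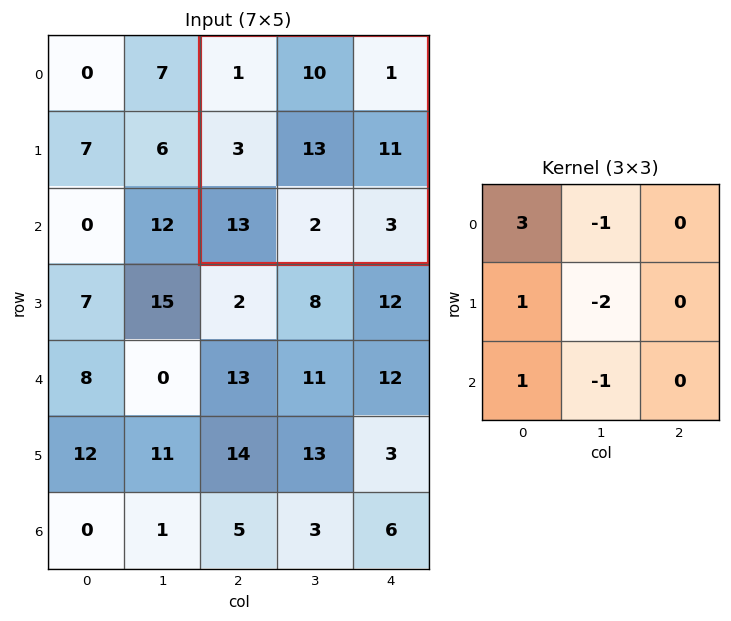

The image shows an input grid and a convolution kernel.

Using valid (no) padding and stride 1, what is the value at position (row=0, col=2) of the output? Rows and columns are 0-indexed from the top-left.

The receptive field on the input at this output position is [1 10 1 / 3 13 11 / 13 2 3]. Elementwise product with the kernel and sum: 1·3 + 10·-1 + 3·1 + 13·-2 + 13·1 + 2·-1.

-19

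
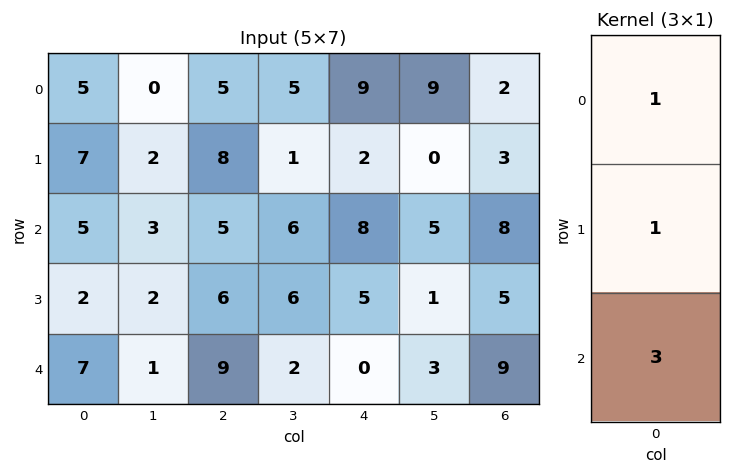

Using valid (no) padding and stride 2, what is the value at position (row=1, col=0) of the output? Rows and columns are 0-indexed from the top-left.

28

The receptive field on the input at this output position is [5 / 2 / 7]. Elementwise product with the kernel and sum: 5·1 + 2·1 + 7·3.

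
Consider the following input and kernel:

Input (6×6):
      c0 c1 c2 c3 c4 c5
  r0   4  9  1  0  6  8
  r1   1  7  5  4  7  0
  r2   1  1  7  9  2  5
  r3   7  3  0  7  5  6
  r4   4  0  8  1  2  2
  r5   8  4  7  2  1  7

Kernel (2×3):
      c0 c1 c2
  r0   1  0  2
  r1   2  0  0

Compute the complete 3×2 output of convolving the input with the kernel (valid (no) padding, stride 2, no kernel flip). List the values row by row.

8 23
29 11
36 26

Output[0,0]: The receptive field on the input at this output position is [4 9 1 / 1 7 5]. Elementwise product with the kernel and sum: 4·1 + 1·2 + 1·2.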